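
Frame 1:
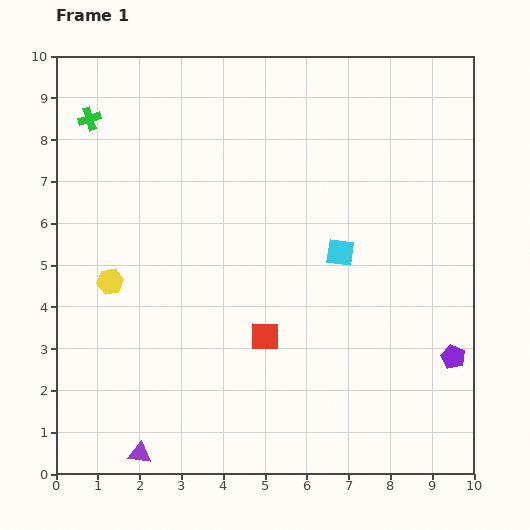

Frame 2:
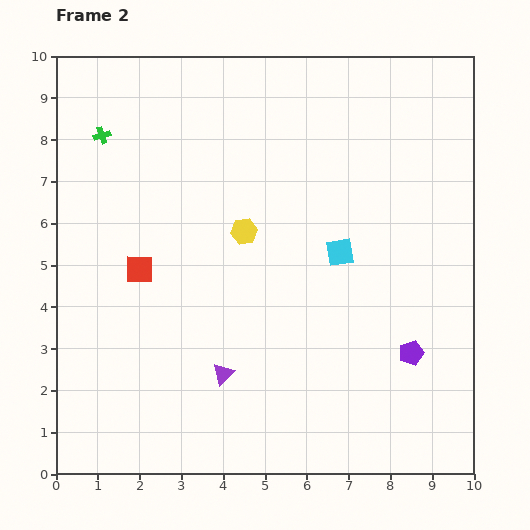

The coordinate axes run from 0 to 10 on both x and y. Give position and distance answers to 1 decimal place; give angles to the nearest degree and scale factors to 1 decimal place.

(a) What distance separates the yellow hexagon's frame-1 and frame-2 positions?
3.4

The yellow hexagon moved from (1.3, 4.6) to (4.5, 5.8), a distance of √(3.2² + 1.2²) ≈ 3.4.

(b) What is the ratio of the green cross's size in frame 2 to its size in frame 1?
0.7×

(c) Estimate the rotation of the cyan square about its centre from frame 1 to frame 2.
18° counter-clockwise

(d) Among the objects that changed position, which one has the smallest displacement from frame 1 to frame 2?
the green cross

(moved 0.5)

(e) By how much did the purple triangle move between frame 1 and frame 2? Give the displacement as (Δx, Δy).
(2.0, 1.9)

The purple triangle was at (2.0, 0.5) in frame 1 and (4.0, 2.4) in frame 2.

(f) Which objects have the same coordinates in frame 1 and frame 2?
the cyan square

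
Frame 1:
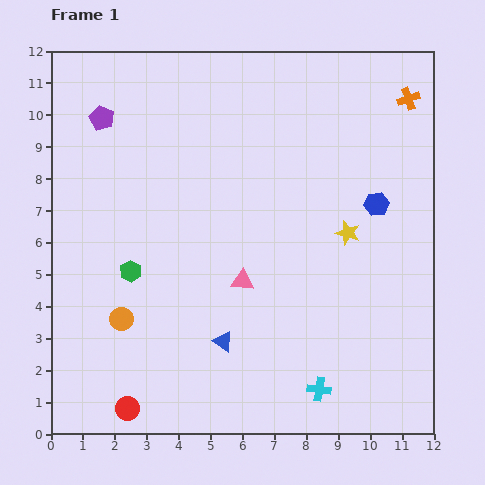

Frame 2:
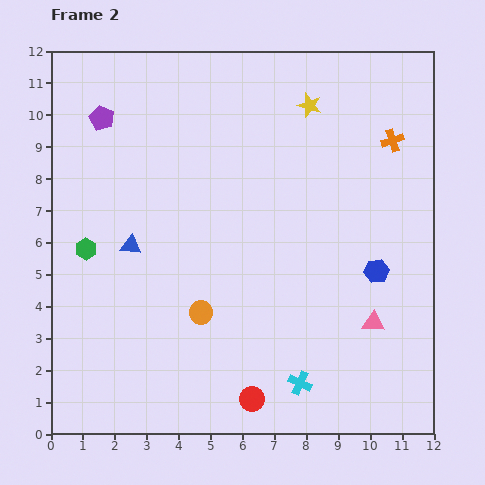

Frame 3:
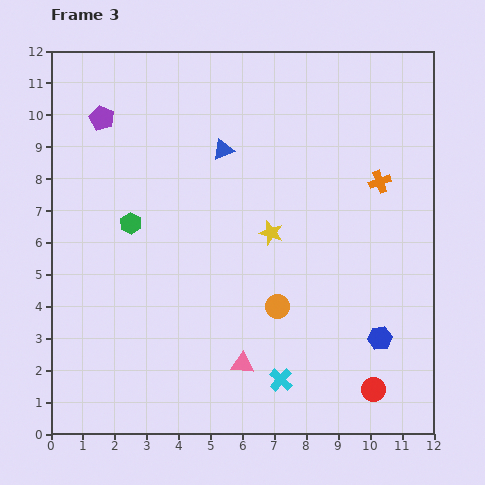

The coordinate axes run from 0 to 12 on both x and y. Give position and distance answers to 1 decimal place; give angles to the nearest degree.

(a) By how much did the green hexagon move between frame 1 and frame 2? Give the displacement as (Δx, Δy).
(-1.4, 0.7)

The green hexagon was at (2.5, 5.1) in frame 1 and (1.1, 5.8) in frame 2.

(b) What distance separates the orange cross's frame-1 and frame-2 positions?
1.4

The orange cross moved from (11.2, 10.5) to (10.7, 9.2), a distance of √(0.5² + 1.3²) ≈ 1.4.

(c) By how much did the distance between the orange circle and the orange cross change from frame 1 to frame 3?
-6.3

Distance in frame 1: 11.3. Distance in frame 3: 5.0.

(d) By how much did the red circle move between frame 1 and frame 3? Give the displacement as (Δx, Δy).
(7.7, 0.6)

The red circle was at (2.4, 0.8) in frame 1 and (10.1, 1.4) in frame 3.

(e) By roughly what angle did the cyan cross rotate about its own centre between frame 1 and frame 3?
34° clockwise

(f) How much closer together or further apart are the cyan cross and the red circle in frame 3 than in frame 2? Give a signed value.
+1.3

Distance in frame 2: 1.6. Distance in frame 3: 2.9.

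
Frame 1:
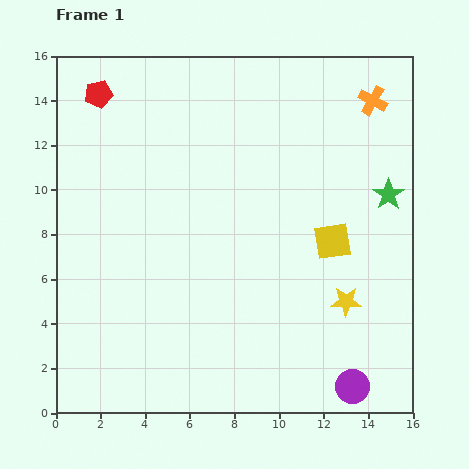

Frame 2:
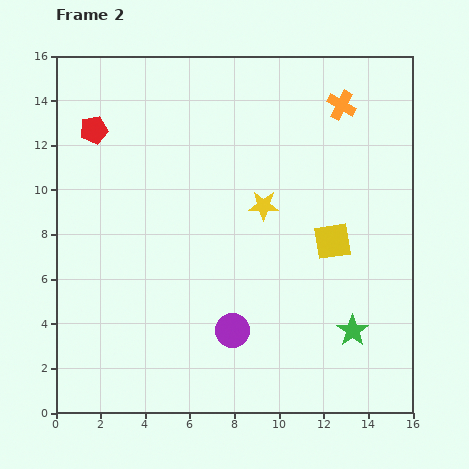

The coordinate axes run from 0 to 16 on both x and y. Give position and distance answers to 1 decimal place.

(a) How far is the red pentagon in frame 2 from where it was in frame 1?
1.6

The red pentagon moved from (1.9, 14.3) to (1.7, 12.7), a distance of √(0.2² + 1.6²) ≈ 1.6.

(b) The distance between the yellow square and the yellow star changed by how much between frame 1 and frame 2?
+0.7

Distance in frame 1: 2.8. Distance in frame 2: 3.5.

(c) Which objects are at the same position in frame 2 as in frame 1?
the yellow square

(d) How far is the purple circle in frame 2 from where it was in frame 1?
6.0

The purple circle moved from (13.3, 1.2) to (7.9, 3.7), a distance of √(5.4² + 2.5²) ≈ 6.0.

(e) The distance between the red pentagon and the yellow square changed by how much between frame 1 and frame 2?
-0.6

Distance in frame 1: 12.4. Distance in frame 2: 11.8.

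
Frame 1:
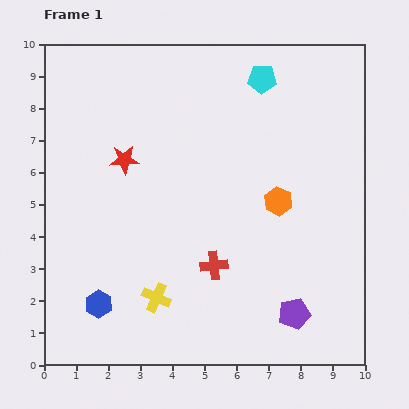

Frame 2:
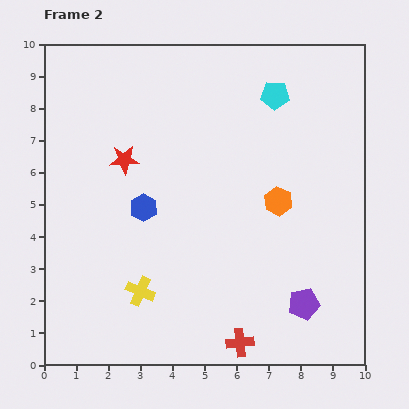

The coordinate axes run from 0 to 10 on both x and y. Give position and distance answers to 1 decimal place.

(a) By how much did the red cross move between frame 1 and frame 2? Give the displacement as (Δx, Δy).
(0.8, -2.4)

The red cross was at (5.3, 3.1) in frame 1 and (6.1, 0.7) in frame 2.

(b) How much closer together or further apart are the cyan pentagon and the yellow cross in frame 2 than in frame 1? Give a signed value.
-0.2

Distance in frame 1: 7.6. Distance in frame 2: 7.4.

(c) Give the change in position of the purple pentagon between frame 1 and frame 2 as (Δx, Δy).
(0.3, 0.3)

The purple pentagon was at (7.8, 1.6) in frame 1 and (8.1, 1.9) in frame 2.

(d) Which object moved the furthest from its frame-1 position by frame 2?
the blue hexagon

(moved 3.3; next 2.5)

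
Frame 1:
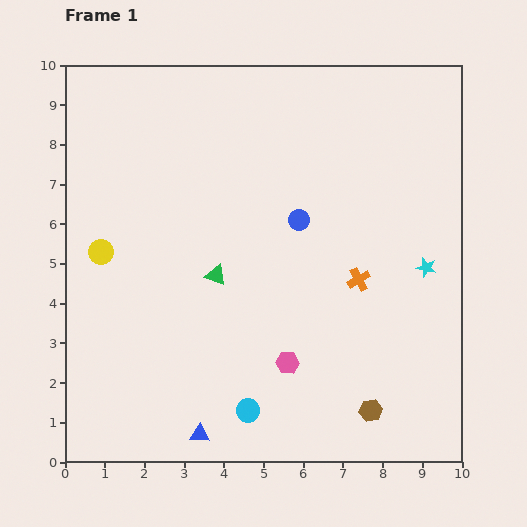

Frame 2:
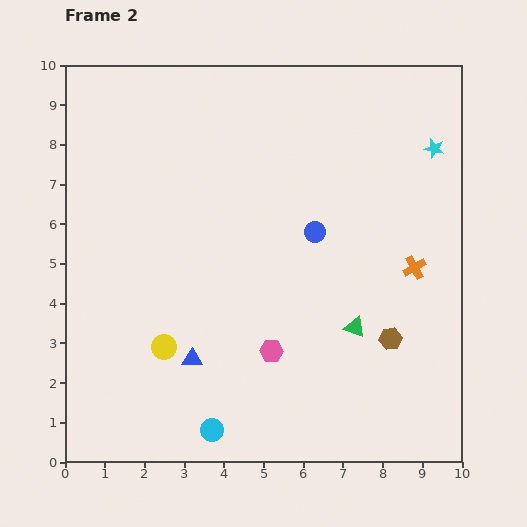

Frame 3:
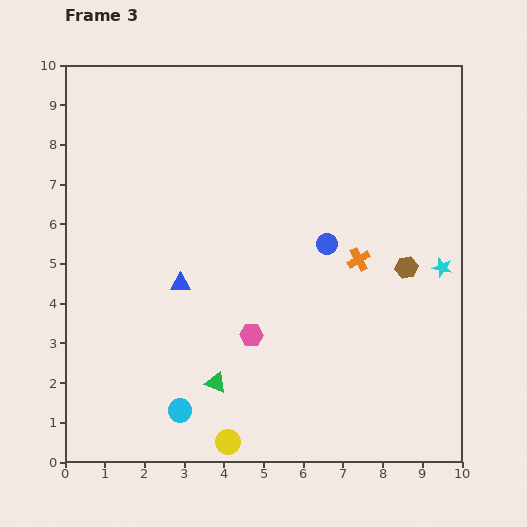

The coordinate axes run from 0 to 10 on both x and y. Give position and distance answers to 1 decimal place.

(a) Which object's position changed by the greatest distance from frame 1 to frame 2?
the green triangle

(moved 3.7; next 3.0)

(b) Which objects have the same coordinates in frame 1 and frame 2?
none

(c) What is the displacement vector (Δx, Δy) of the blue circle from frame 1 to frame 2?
(0.4, -0.3)

The blue circle was at (5.9, 6.1) in frame 1 and (6.3, 5.8) in frame 2.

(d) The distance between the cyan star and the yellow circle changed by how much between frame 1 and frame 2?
+0.2

Distance in frame 1: 8.2. Distance in frame 2: 8.4.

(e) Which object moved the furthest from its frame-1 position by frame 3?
the yellow circle

(moved 5.8; next 3.8)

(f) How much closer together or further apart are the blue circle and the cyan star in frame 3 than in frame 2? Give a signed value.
-0.7

Distance in frame 2: 3.7. Distance in frame 3: 3.0.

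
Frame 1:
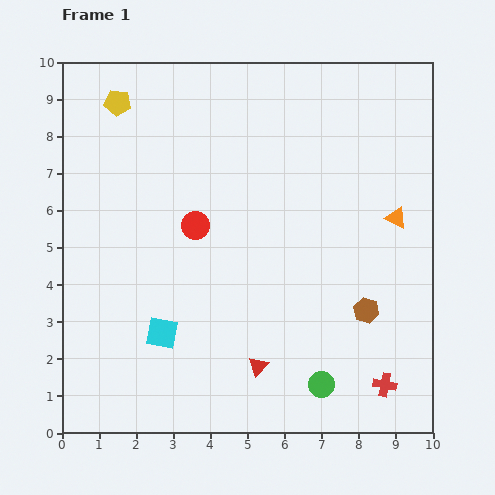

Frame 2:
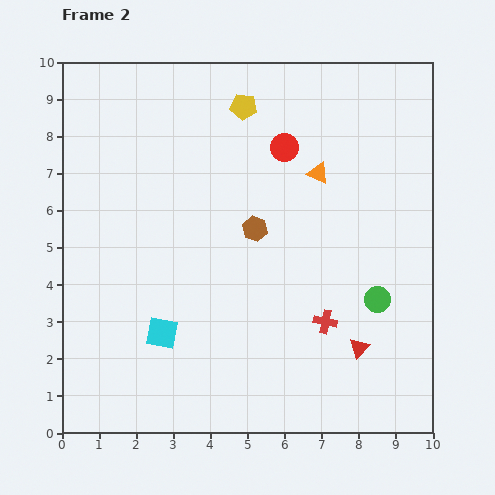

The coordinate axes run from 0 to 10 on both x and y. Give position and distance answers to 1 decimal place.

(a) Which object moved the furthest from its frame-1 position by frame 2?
the brown hexagon

(moved 3.7; next 3.4)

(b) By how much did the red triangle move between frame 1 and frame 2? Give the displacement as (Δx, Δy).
(2.7, 0.5)

The red triangle was at (5.3, 1.8) in frame 1 and (8.0, 2.3) in frame 2.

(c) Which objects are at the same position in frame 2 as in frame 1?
the cyan square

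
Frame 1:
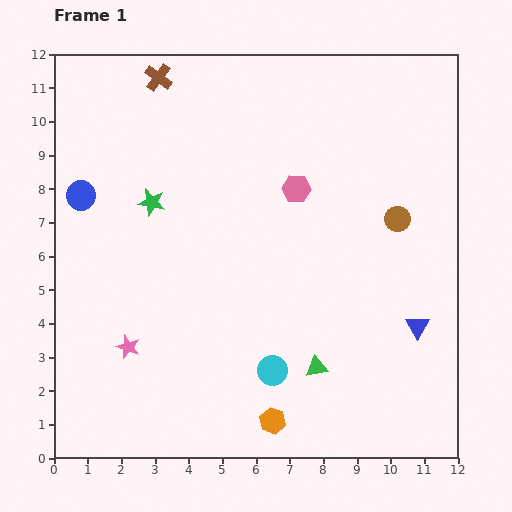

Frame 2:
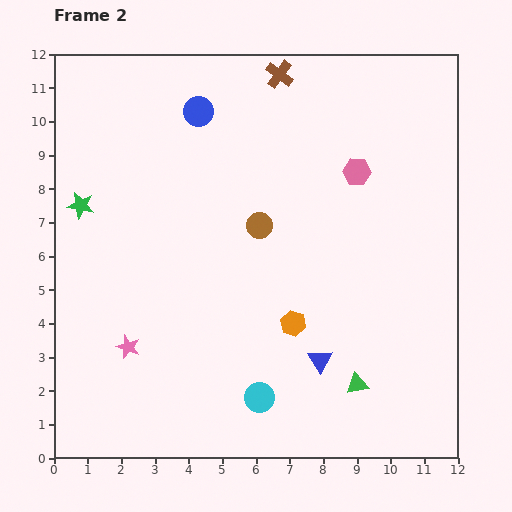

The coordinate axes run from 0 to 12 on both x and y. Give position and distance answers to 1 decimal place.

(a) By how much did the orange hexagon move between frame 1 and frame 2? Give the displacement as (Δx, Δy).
(0.6, 2.9)

The orange hexagon was at (6.5, 1.1) in frame 1 and (7.1, 4.0) in frame 2.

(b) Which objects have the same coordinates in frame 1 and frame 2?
the pink star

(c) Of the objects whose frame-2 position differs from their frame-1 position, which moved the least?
the cyan circle

(moved 0.9)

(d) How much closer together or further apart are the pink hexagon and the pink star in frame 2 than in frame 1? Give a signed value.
+1.7

Distance in frame 1: 6.9. Distance in frame 2: 8.6.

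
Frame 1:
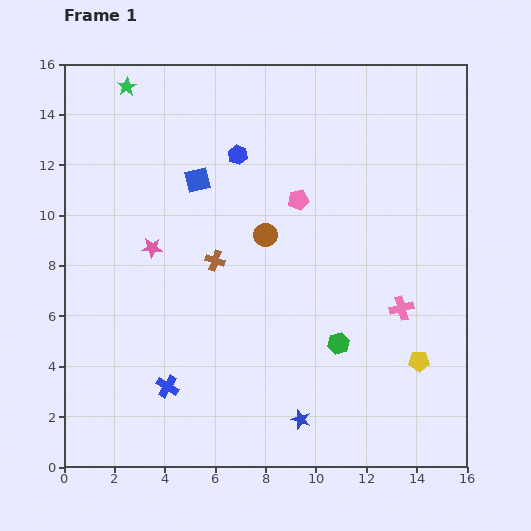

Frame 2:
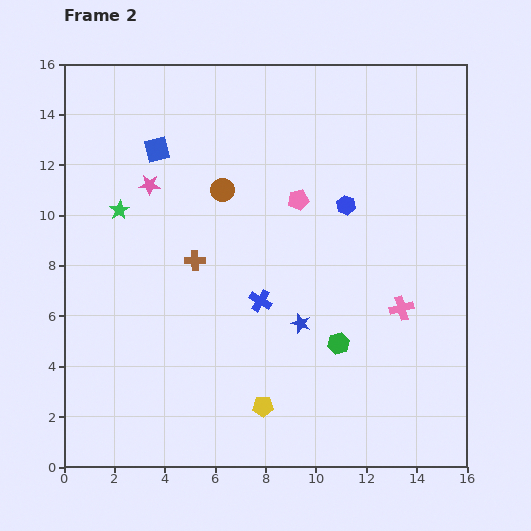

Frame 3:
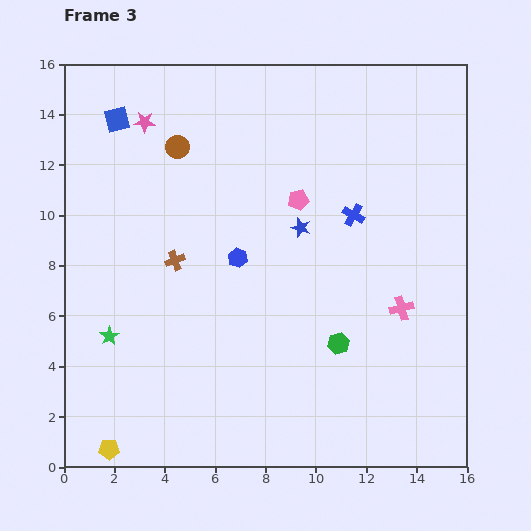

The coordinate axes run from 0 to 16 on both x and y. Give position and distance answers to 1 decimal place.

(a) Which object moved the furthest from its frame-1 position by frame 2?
the yellow pentagon

(moved 6.5; next 5.0)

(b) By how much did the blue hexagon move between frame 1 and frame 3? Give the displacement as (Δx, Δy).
(0.0, -4.1)

The blue hexagon was at (6.9, 12.4) in frame 1 and (6.9, 8.3) in frame 3.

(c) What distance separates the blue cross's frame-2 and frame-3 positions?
5.0

The blue cross moved from (7.8, 6.6) to (11.5, 10.0), a distance of √(3.7² + 3.4²) ≈ 5.0.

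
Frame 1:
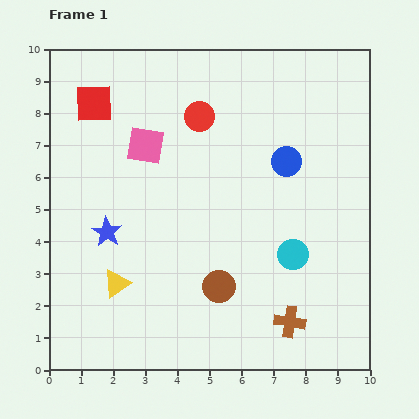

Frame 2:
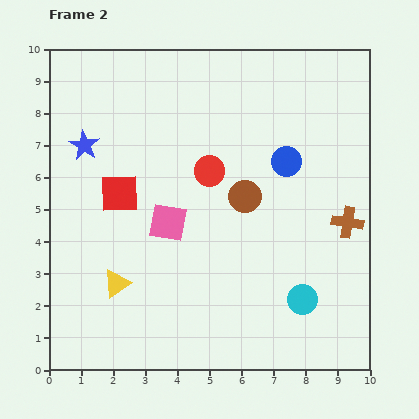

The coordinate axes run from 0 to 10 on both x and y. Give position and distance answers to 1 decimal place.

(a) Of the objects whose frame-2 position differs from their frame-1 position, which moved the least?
the cyan circle

(moved 1.4)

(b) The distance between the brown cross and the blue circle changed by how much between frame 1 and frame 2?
-2.3

Distance in frame 1: 5.0. Distance in frame 2: 2.7.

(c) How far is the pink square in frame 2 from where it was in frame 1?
2.5

The pink square moved from (3.0, 7.0) to (3.7, 4.6), a distance of √(0.7² + 2.4²) ≈ 2.5.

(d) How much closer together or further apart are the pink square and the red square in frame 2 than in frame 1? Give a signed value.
-0.4

Distance in frame 1: 2.1. Distance in frame 2: 1.7.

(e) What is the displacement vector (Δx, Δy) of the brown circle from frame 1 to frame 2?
(0.8, 2.8)

The brown circle was at (5.3, 2.6) in frame 1 and (6.1, 5.4) in frame 2.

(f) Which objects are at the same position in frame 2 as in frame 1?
the blue circle, the yellow triangle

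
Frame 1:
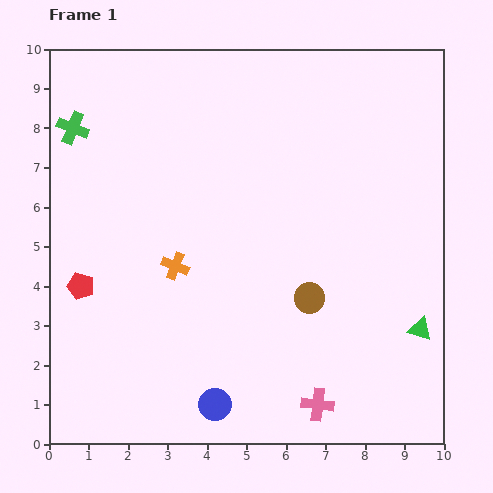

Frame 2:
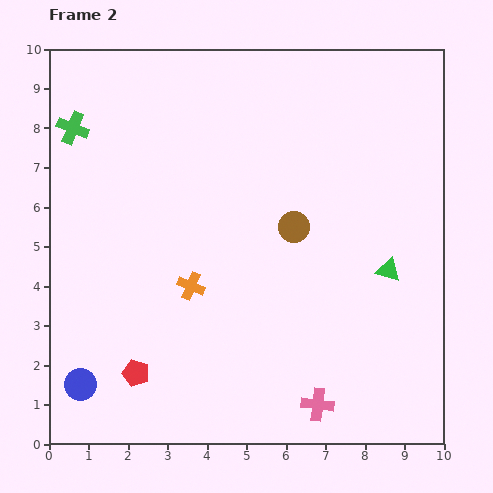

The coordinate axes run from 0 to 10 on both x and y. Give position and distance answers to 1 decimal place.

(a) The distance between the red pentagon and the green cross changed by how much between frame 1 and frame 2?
+2.4

Distance in frame 1: 4.0. Distance in frame 2: 6.4.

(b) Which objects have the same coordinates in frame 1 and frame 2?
the pink cross, the green cross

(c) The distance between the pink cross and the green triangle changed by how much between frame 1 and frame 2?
+0.6

Distance in frame 1: 3.2. Distance in frame 2: 3.8.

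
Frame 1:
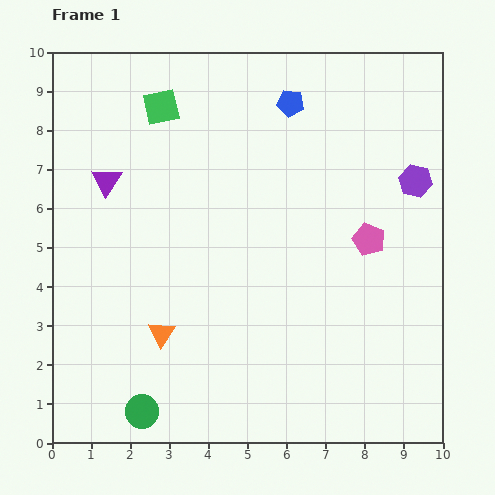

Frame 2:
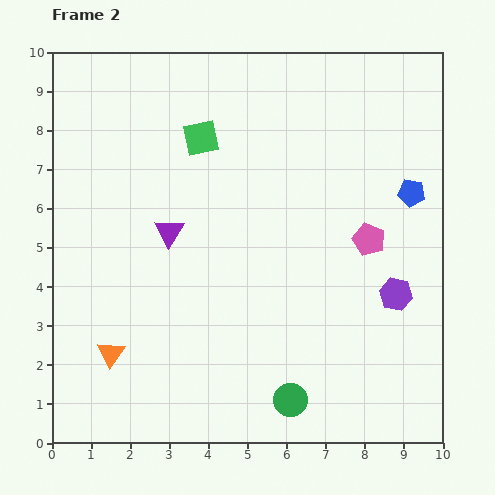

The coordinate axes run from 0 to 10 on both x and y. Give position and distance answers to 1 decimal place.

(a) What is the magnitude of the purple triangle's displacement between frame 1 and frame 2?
2.1

The purple triangle moved from (1.4, 6.7) to (3.0, 5.4), a distance of √(1.6² + 1.3²) ≈ 2.1.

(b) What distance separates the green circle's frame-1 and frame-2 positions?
3.8

The green circle moved from (2.3, 0.8) to (6.1, 1.1), a distance of √(3.8² + 0.3²) ≈ 3.8.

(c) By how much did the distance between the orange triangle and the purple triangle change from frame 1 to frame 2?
-0.7

Distance in frame 1: 4.1. Distance in frame 2: 3.4.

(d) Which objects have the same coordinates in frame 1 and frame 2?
the pink pentagon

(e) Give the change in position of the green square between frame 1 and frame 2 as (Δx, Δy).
(1.0, -0.8)

The green square was at (2.8, 8.6) in frame 1 and (3.8, 7.8) in frame 2.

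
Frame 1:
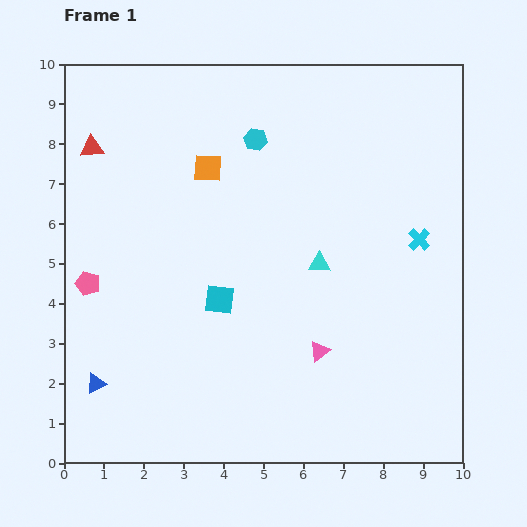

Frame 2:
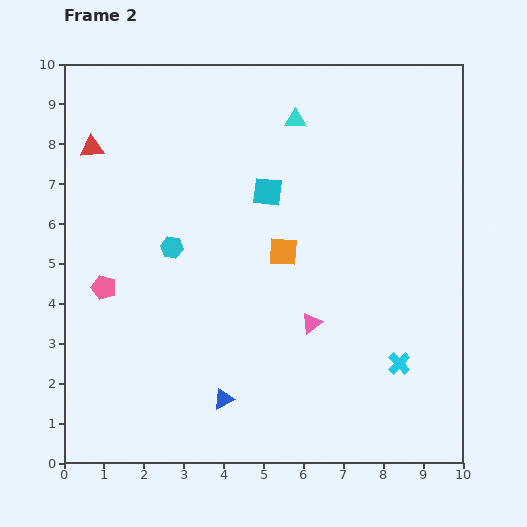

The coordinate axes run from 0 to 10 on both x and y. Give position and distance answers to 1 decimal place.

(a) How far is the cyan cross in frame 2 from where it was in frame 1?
3.1

The cyan cross moved from (8.9, 5.6) to (8.4, 2.5), a distance of √(0.5² + 3.1²) ≈ 3.1.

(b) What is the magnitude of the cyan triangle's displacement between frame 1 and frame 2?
3.6

The cyan triangle moved from (6.4, 5.0) to (5.8, 8.6), a distance of √(0.6² + 3.6²) ≈ 3.6.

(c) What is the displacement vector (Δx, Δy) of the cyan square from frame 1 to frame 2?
(1.2, 2.7)

The cyan square was at (3.9, 4.1) in frame 1 and (5.1, 6.8) in frame 2.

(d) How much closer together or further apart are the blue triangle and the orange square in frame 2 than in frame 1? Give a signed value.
-2.1

Distance in frame 1: 6.1. Distance in frame 2: 4.0.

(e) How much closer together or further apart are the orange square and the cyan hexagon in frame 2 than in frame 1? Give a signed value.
+1.4

Distance in frame 1: 1.4. Distance in frame 2: 2.8.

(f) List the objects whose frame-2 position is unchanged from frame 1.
the red triangle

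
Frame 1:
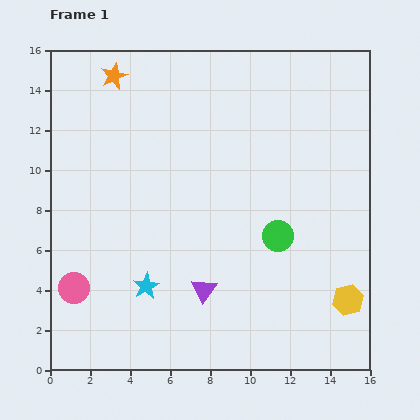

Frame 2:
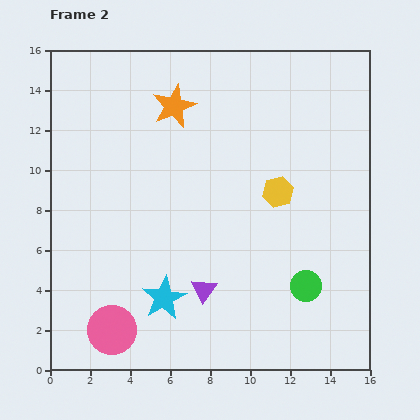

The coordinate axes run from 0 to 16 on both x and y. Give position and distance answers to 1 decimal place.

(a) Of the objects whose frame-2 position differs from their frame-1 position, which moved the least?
the cyan star

(moved 1.1)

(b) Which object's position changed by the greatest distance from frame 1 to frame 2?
the yellow hexagon

(moved 6.4; next 3.4)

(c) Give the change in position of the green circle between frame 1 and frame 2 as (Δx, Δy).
(1.4, -2.5)

The green circle was at (11.4, 6.7) in frame 1 and (12.8, 4.2) in frame 2.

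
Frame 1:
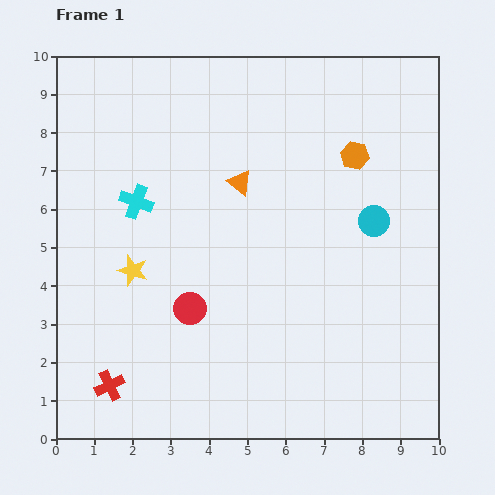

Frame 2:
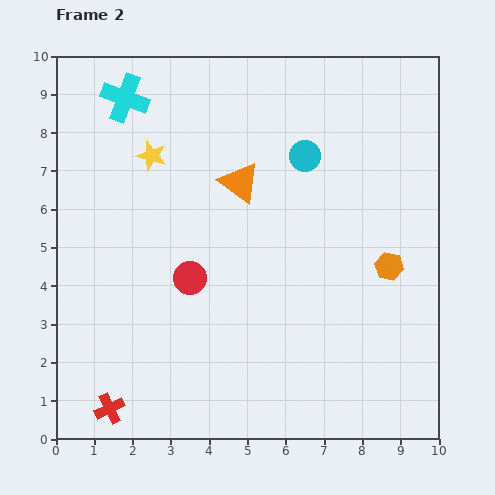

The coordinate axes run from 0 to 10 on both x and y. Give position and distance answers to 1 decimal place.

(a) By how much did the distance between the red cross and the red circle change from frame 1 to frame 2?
+1.1

Distance in frame 1: 2.9. Distance in frame 2: 4.0.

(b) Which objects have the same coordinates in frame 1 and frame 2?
the orange triangle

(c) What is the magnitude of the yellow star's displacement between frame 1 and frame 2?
3.0

The yellow star moved from (2.0, 4.4) to (2.5, 7.4), a distance of √(0.5² + 3.0²) ≈ 3.0.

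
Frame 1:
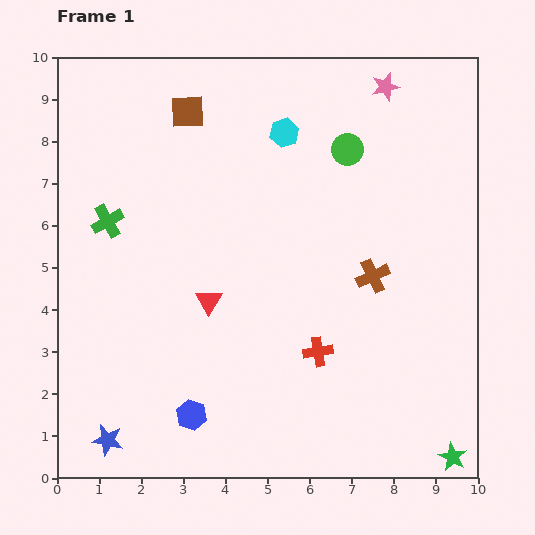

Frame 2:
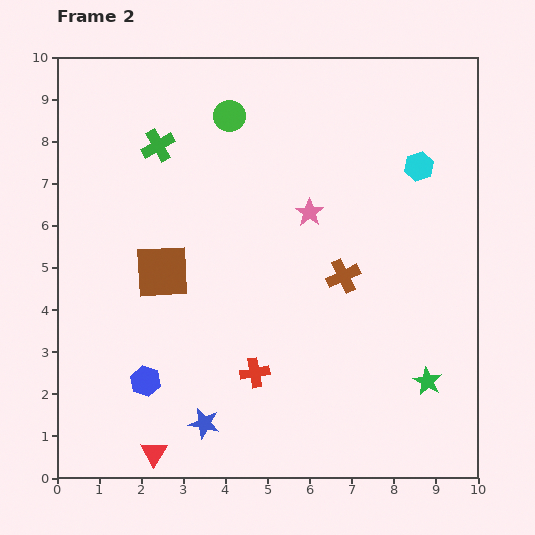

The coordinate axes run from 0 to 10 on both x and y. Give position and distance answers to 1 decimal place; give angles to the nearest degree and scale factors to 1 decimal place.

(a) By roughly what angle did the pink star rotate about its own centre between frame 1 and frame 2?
21° counter-clockwise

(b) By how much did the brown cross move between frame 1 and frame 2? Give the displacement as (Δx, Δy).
(-0.7, 0.0)

The brown cross was at (7.5, 4.8) in frame 1 and (6.8, 4.8) in frame 2.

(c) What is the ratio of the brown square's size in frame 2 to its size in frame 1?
1.6×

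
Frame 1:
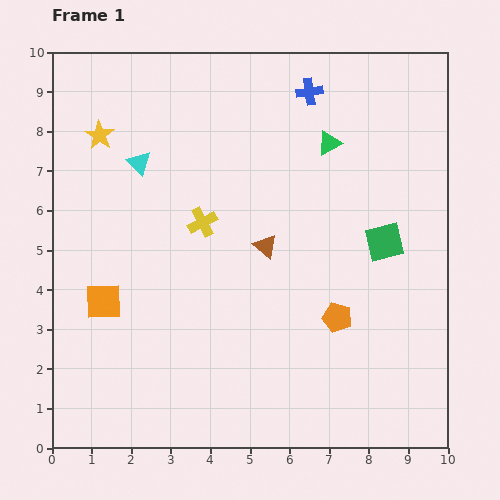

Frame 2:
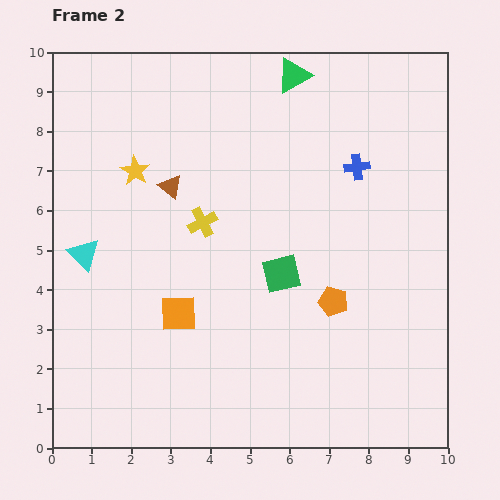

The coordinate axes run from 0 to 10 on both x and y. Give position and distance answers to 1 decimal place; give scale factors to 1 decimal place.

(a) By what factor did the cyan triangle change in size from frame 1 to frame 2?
1.3×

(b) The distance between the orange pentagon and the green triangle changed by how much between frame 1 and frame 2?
+1.4

Distance in frame 1: 4.4. Distance in frame 2: 5.8.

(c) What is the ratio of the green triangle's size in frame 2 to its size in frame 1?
1.5×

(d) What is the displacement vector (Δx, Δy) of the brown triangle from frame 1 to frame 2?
(-2.4, 1.5)

The brown triangle was at (5.4, 5.1) in frame 1 and (3.0, 6.6) in frame 2.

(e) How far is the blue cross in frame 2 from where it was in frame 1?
2.2

The blue cross moved from (6.5, 9.0) to (7.7, 7.1), a distance of √(1.2² + 1.9²) ≈ 2.2.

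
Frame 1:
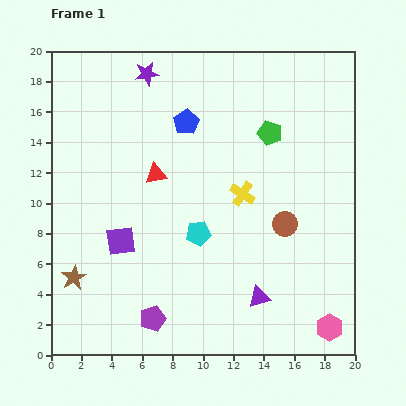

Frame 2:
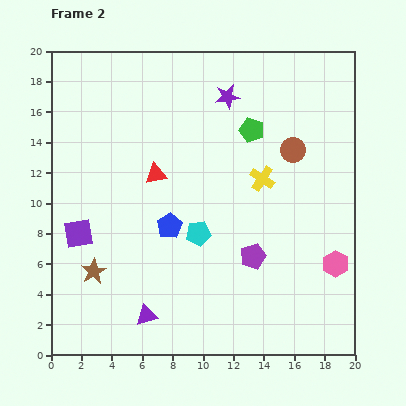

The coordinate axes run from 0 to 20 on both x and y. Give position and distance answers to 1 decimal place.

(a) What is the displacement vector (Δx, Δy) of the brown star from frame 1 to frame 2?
(1.3, 0.4)

The brown star was at (1.5, 5.1) in frame 1 and (2.8, 5.5) in frame 2.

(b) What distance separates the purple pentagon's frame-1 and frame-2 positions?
7.8

The purple pentagon moved from (6.7, 2.4) to (13.3, 6.5), a distance of √(6.6² + 4.1²) ≈ 7.8.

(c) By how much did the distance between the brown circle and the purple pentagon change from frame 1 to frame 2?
-3.2

Distance in frame 1: 10.7. Distance in frame 2: 7.5.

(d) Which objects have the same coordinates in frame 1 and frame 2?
the red triangle, the cyan pentagon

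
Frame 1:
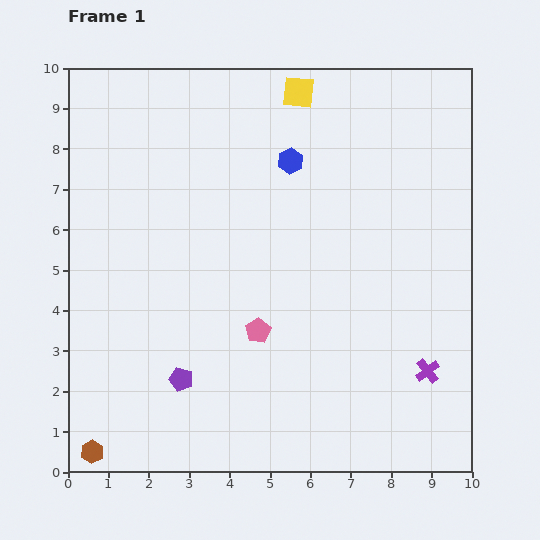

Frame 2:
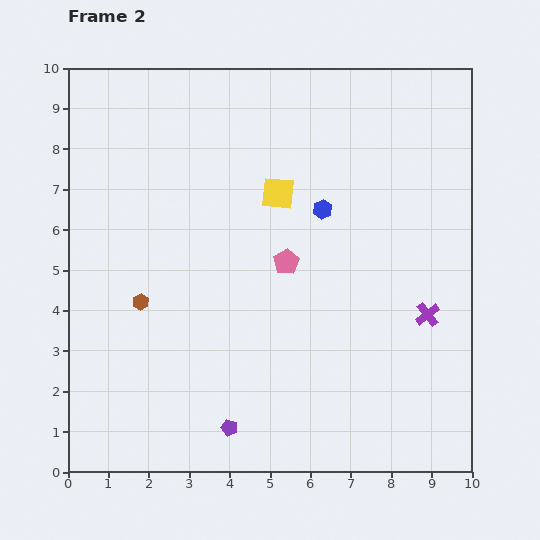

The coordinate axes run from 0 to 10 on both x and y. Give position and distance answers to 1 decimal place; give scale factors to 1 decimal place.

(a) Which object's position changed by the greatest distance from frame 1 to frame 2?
the brown hexagon

(moved 3.9; next 2.5)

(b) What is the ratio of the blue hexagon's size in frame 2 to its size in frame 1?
0.8×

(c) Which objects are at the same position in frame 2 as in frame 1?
none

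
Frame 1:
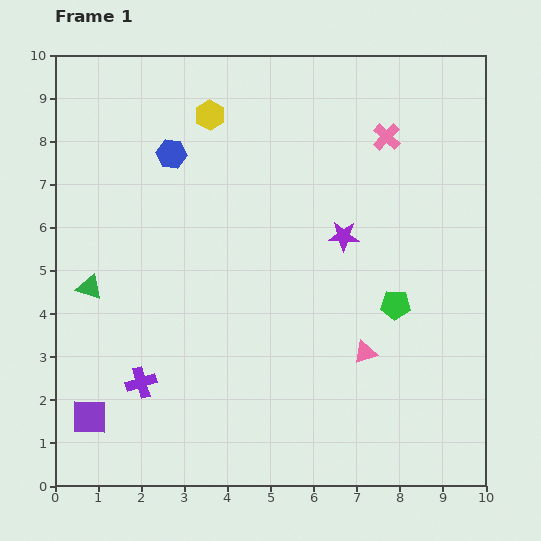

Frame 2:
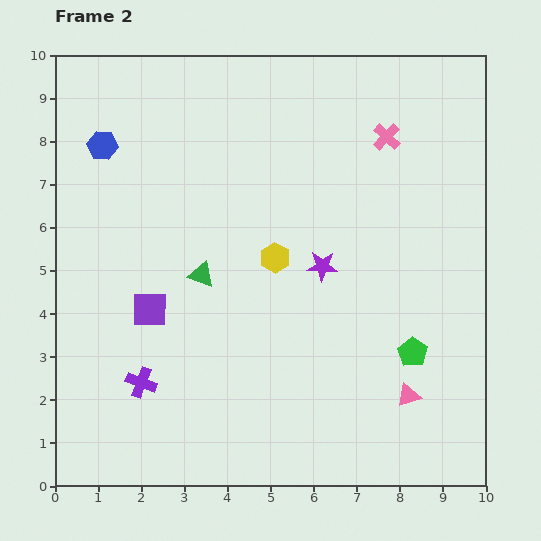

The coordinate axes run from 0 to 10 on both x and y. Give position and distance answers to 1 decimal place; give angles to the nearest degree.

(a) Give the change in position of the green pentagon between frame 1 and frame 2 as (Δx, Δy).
(0.4, -1.1)

The green pentagon was at (7.9, 4.2) in frame 1 and (8.3, 3.1) in frame 2.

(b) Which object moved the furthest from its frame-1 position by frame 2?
the yellow hexagon

(moved 3.6; next 2.9)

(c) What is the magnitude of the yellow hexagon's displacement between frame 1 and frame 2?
3.6

The yellow hexagon moved from (3.6, 8.6) to (5.1, 5.3), a distance of √(1.5² + 3.3²) ≈ 3.6.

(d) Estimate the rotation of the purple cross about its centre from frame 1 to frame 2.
37° clockwise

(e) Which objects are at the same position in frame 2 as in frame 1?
the pink cross, the purple cross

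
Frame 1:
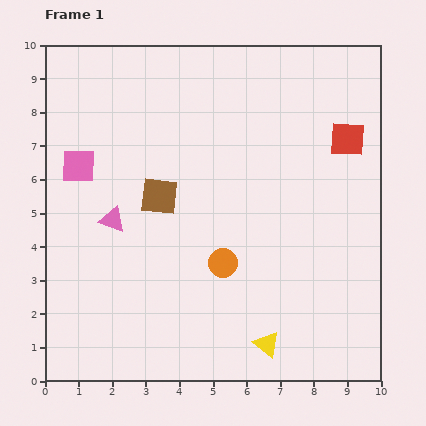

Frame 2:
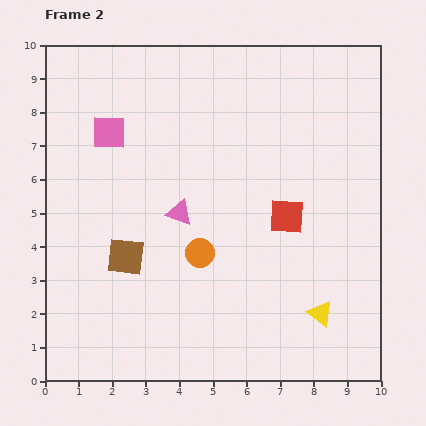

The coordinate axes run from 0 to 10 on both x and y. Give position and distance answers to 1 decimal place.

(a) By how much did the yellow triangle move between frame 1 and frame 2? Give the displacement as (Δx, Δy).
(1.6, 0.9)

The yellow triangle was at (6.6, 1.1) in frame 1 and (8.2, 2.0) in frame 2.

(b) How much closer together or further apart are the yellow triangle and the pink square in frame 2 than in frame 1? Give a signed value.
+0.6

Distance in frame 1: 7.7. Distance in frame 2: 8.3.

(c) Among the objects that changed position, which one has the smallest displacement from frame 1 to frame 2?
the orange circle

(moved 0.8)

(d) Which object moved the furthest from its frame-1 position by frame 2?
the red square

(moved 2.9; next 2.1)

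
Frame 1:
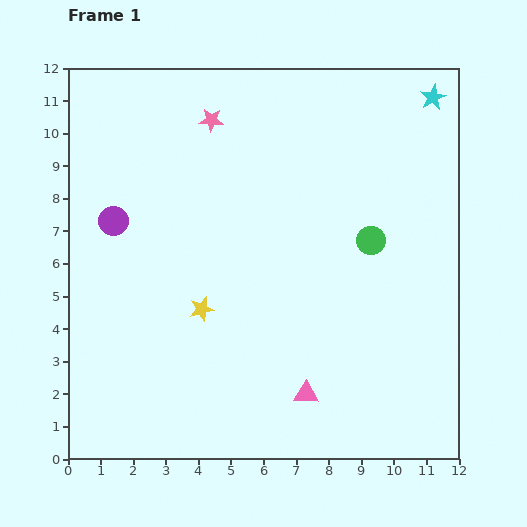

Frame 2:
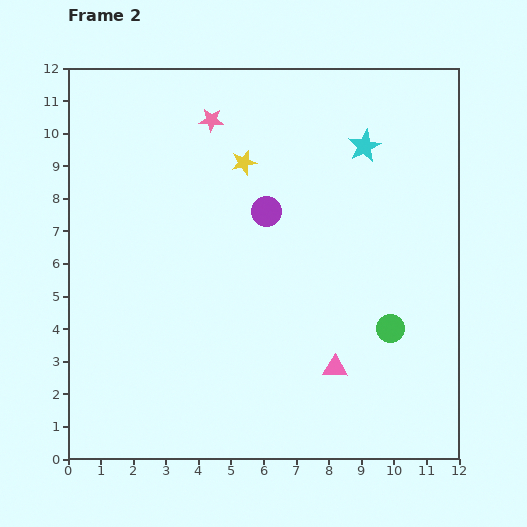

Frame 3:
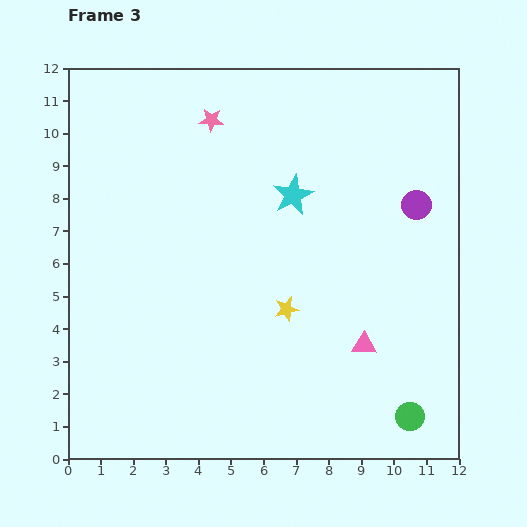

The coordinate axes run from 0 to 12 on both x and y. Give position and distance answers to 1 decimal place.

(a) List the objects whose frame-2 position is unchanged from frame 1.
the pink star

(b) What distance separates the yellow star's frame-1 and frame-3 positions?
2.6

The yellow star moved from (4.1, 4.6) to (6.7, 4.6), a distance of √(2.6² + 0.0²) ≈ 2.6.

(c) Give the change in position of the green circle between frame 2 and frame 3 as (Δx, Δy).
(0.6, -2.7)

The green circle was at (9.9, 4.0) in frame 2 and (10.5, 1.3) in frame 3.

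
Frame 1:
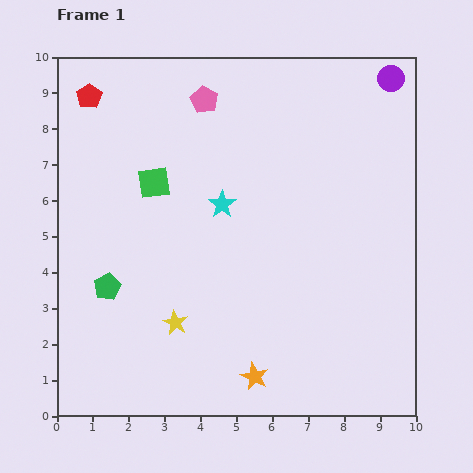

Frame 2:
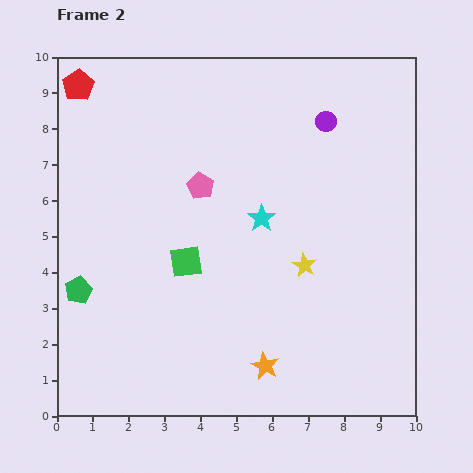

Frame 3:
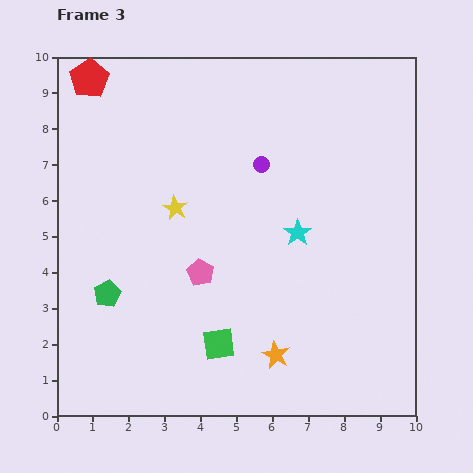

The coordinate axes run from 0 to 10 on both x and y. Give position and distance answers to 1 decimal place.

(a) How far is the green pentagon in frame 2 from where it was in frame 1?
0.8

The green pentagon moved from (1.4, 3.6) to (0.6, 3.5), a distance of √(0.8² + 0.1²) ≈ 0.8.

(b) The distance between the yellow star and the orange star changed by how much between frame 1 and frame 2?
+0.3

Distance in frame 1: 2.7. Distance in frame 2: 3.0.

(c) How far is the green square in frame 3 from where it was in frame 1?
4.8

The green square moved from (2.7, 6.5) to (4.5, 2.0), a distance of √(1.8² + 4.5²) ≈ 4.8.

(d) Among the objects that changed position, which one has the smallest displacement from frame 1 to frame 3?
the green pentagon

(moved 0.2)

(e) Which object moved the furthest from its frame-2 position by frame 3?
the yellow star

(moved 3.9; next 2.5)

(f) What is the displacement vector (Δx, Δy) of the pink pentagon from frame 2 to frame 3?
(0.0, -2.4)

The pink pentagon was at (4.0, 6.4) in frame 2 and (4.0, 4.0) in frame 3.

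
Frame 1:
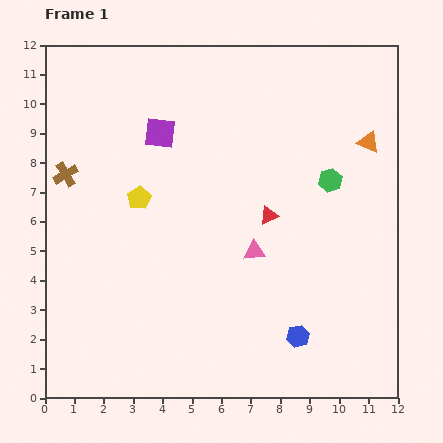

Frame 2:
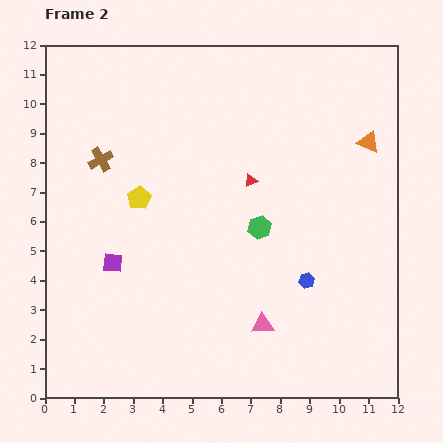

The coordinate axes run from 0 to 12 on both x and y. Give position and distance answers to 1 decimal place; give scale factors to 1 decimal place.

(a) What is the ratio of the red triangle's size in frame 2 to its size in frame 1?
0.7×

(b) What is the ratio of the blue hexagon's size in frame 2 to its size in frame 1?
0.7×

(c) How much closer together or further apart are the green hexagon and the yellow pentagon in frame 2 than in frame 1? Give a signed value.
-2.3

Distance in frame 1: 6.5. Distance in frame 2: 4.2.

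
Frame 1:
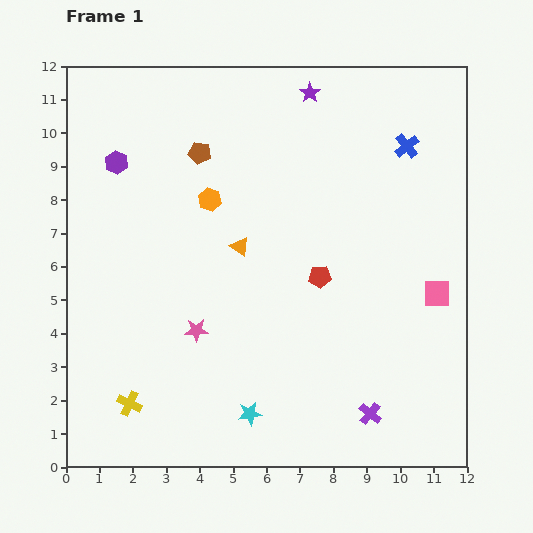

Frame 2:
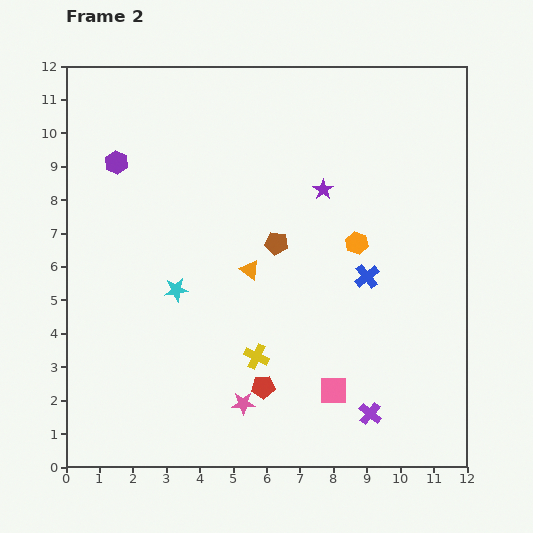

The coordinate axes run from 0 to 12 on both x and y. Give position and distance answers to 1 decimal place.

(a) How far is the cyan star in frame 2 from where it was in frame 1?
4.3

The cyan star moved from (5.5, 1.6) to (3.3, 5.3), a distance of √(2.2² + 3.7²) ≈ 4.3.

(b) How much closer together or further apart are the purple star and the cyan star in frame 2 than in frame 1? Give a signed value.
-4.5

Distance in frame 1: 9.8. Distance in frame 2: 5.3.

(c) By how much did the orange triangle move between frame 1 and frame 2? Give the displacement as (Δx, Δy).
(0.3, -0.7)

The orange triangle was at (5.2, 6.6) in frame 1 and (5.5, 5.9) in frame 2.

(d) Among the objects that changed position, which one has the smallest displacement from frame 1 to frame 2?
the orange triangle

(moved 0.8)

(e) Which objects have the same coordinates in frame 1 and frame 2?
the purple hexagon, the purple cross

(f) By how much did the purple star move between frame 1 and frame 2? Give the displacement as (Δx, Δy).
(0.4, -2.9)

The purple star was at (7.3, 11.2) in frame 1 and (7.7, 8.3) in frame 2.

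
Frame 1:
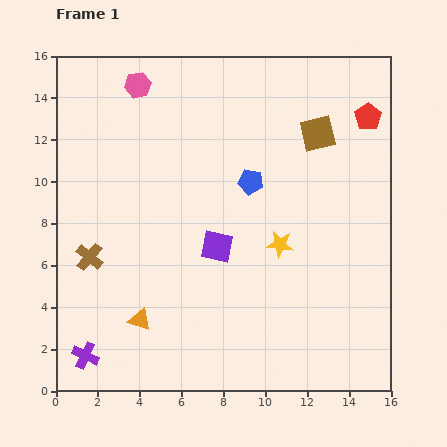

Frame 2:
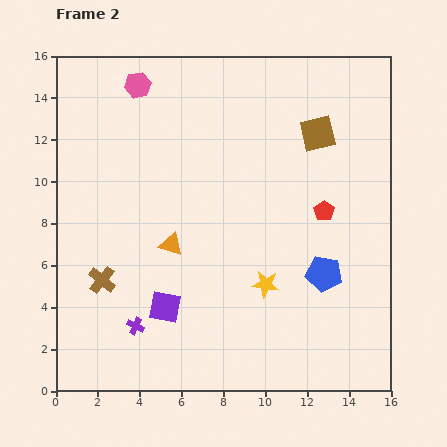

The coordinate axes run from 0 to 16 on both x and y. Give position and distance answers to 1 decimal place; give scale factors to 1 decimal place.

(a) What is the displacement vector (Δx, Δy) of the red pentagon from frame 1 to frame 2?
(-2.1, -4.5)

The red pentagon was at (14.9, 13.1) in frame 1 and (12.8, 8.6) in frame 2.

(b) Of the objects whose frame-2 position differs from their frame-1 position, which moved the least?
the brown cross

(moved 1.3)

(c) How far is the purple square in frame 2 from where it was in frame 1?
3.8

The purple square moved from (7.7, 6.9) to (5.2, 4.0), a distance of √(2.5² + 2.9²) ≈ 3.8.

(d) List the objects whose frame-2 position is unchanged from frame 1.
the pink hexagon, the brown square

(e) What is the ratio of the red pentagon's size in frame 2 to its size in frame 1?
0.7×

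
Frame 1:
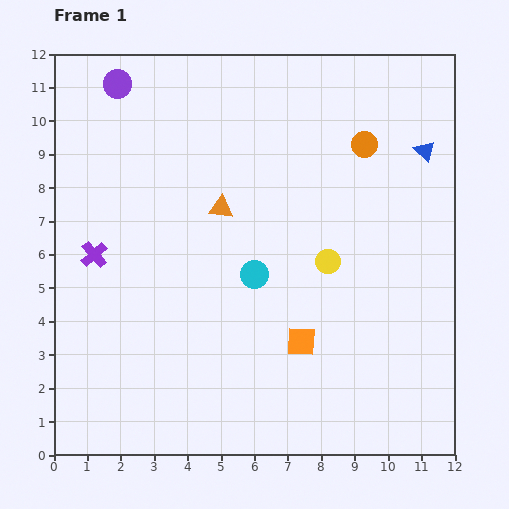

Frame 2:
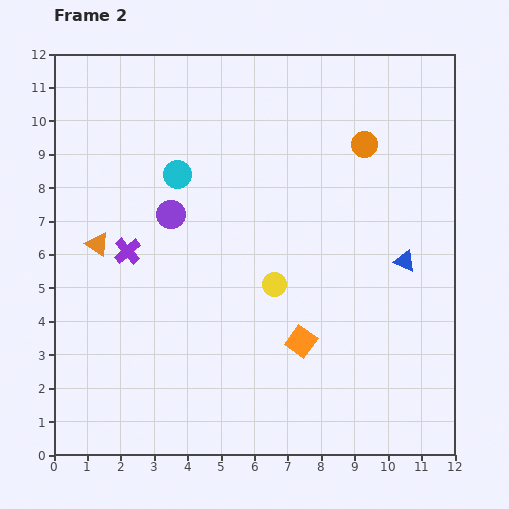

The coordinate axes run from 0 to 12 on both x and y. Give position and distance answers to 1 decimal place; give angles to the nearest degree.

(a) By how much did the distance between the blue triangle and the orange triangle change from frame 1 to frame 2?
+2.9

Distance in frame 1: 6.3. Distance in frame 2: 9.2.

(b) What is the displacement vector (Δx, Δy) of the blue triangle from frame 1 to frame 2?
(-0.6, -3.3)

The blue triangle was at (11.1, 9.1) in frame 1 and (10.5, 5.8) in frame 2.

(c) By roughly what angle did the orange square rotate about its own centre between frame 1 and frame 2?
33° clockwise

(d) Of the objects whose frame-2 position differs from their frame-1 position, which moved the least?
the purple cross

(moved 1.0)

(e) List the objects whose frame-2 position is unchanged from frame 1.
the orange square, the orange circle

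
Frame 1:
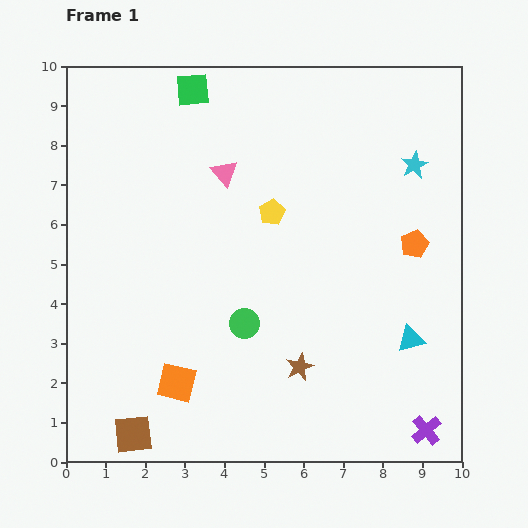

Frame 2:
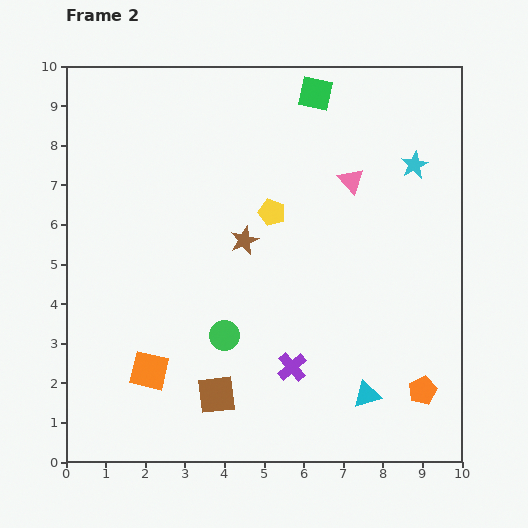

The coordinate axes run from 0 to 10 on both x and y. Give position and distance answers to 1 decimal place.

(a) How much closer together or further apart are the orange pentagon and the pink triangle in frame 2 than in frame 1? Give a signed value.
+0.5

Distance in frame 1: 5.1. Distance in frame 2: 5.6.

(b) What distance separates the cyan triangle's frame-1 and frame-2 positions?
1.8

The cyan triangle moved from (8.7, 3.1) to (7.6, 1.7), a distance of √(1.1² + 1.4²) ≈ 1.8.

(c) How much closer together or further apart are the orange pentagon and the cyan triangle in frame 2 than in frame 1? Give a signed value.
-1.0

Distance in frame 1: 2.4. Distance in frame 2: 1.4.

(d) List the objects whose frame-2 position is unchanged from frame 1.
the cyan star, the yellow pentagon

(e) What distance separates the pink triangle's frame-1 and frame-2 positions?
3.2

The pink triangle moved from (4.0, 7.3) to (7.2, 7.1), a distance of √(3.2² + 0.2²) ≈ 3.2.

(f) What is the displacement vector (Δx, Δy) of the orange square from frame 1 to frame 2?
(-0.7, 0.3)

The orange square was at (2.8, 2.0) in frame 1 and (2.1, 2.3) in frame 2.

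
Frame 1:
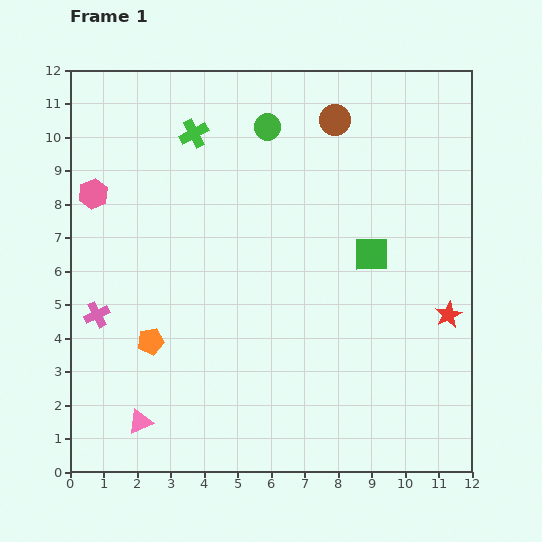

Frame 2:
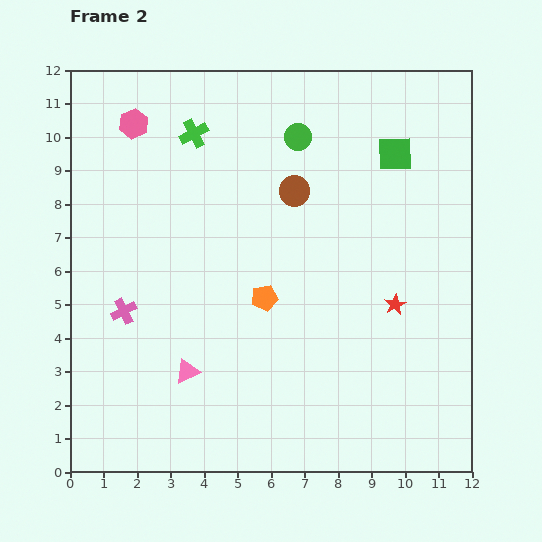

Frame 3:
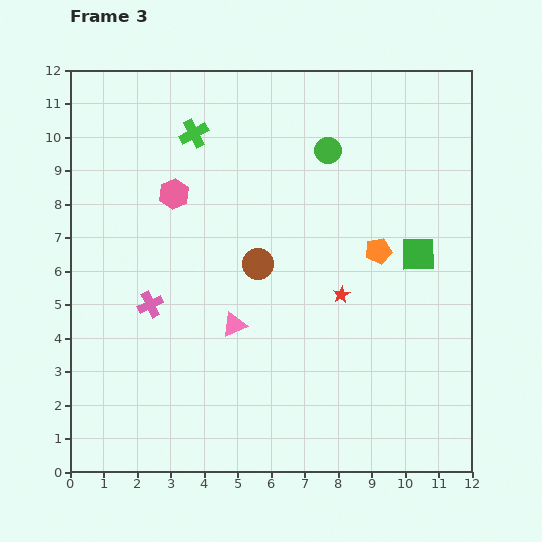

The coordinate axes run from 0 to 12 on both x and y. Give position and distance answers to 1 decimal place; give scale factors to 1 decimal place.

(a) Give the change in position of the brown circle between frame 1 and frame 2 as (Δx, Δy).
(-1.2, -2.1)

The brown circle was at (7.9, 10.5) in frame 1 and (6.7, 8.4) in frame 2.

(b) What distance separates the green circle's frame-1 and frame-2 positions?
0.9

The green circle moved from (5.9, 10.3) to (6.8, 10.0), a distance of √(0.9² + 0.3²) ≈ 0.9.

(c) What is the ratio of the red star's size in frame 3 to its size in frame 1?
0.6×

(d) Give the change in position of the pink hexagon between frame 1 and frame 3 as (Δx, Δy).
(2.4, 0.0)

The pink hexagon was at (0.7, 8.3) in frame 1 and (3.1, 8.3) in frame 3.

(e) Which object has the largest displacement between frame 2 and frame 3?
the orange pentagon

(moved 3.7; next 3.1)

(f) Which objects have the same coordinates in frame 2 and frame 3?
the green cross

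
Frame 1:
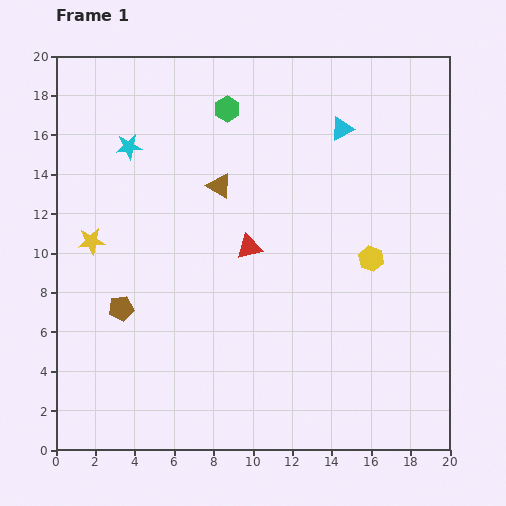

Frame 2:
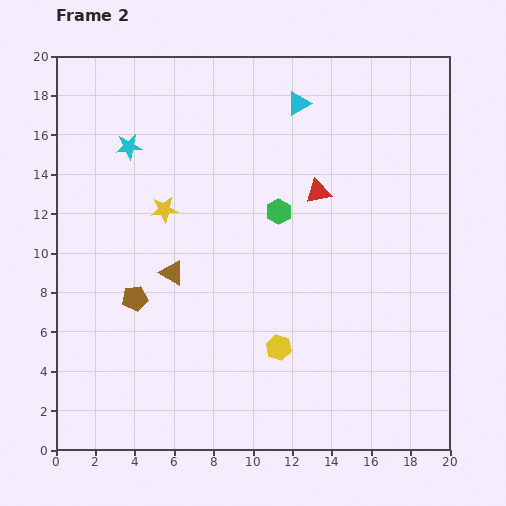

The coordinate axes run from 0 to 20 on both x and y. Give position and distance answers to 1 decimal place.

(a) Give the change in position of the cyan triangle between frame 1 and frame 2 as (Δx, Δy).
(-2.2, 1.3)

The cyan triangle was at (14.5, 16.3) in frame 1 and (12.3, 17.6) in frame 2.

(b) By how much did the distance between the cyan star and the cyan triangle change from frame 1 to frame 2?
-1.9

Distance in frame 1: 10.8. Distance in frame 2: 8.9.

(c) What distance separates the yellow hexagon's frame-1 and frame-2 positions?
6.5

The yellow hexagon moved from (16.0, 9.7) to (11.3, 5.2), a distance of √(4.7² + 4.5²) ≈ 6.5.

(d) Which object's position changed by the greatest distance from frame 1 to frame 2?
the yellow hexagon

(moved 6.5; next 5.8)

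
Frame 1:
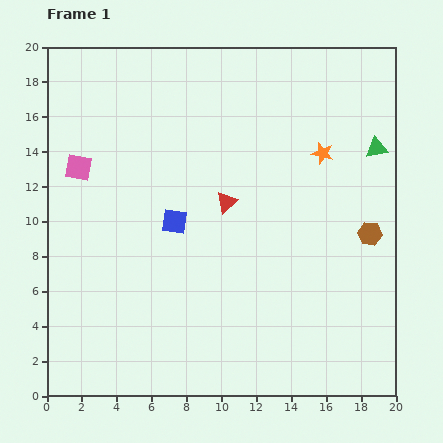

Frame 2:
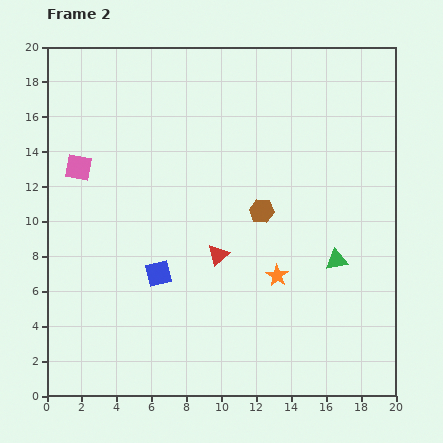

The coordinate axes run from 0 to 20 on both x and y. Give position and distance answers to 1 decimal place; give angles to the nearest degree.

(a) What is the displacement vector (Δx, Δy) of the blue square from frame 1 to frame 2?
(-0.9, -3.0)

The blue square was at (7.3, 10.0) in frame 1 and (6.4, 7.0) in frame 2.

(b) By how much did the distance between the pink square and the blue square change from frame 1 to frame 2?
+1.3

Distance in frame 1: 6.3. Distance in frame 2: 7.6.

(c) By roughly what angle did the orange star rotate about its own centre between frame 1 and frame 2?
19° clockwise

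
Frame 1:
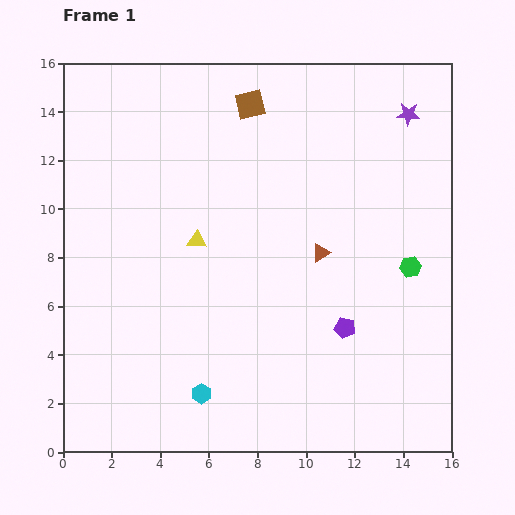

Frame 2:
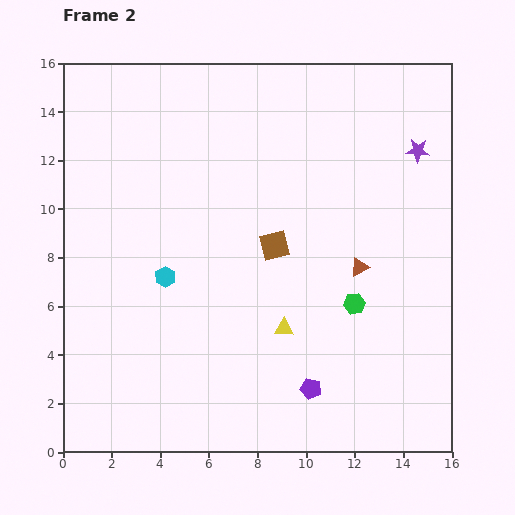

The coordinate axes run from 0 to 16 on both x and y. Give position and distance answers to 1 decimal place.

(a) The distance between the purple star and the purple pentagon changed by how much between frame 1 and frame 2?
+1.5

Distance in frame 1: 9.2. Distance in frame 2: 10.7.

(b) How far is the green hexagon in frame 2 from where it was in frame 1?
2.7

The green hexagon moved from (14.3, 7.6) to (12.0, 6.1), a distance of √(2.3² + 1.5²) ≈ 2.7.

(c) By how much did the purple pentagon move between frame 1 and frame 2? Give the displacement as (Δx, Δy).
(-1.4, -2.5)

The purple pentagon was at (11.6, 5.1) in frame 1 and (10.2, 2.6) in frame 2.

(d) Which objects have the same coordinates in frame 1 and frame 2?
none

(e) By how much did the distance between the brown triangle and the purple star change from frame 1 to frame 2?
-1.3

Distance in frame 1: 6.7. Distance in frame 2: 5.4.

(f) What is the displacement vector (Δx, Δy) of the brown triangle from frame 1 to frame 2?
(1.6, -0.6)

The brown triangle was at (10.6, 8.2) in frame 1 and (12.2, 7.6) in frame 2.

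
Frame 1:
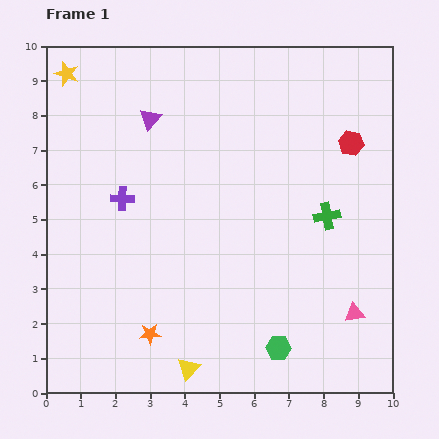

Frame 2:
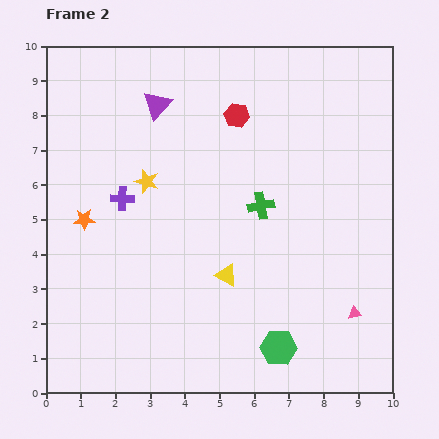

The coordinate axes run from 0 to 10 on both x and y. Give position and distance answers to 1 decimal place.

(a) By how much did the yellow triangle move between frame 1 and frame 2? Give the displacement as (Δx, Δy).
(1.1, 2.7)

The yellow triangle was at (4.1, 0.7) in frame 1 and (5.2, 3.4) in frame 2.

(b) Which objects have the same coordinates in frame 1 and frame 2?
the green hexagon, the purple cross, the pink triangle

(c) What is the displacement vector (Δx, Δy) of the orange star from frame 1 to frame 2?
(-1.9, 3.3)

The orange star was at (3.0, 1.7) in frame 1 and (1.1, 5.0) in frame 2.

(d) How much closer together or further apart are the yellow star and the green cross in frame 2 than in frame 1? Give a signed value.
-5.1

Distance in frame 1: 8.5. Distance in frame 2: 3.4.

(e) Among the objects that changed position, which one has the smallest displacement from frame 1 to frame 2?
the purple triangle

(moved 0.4)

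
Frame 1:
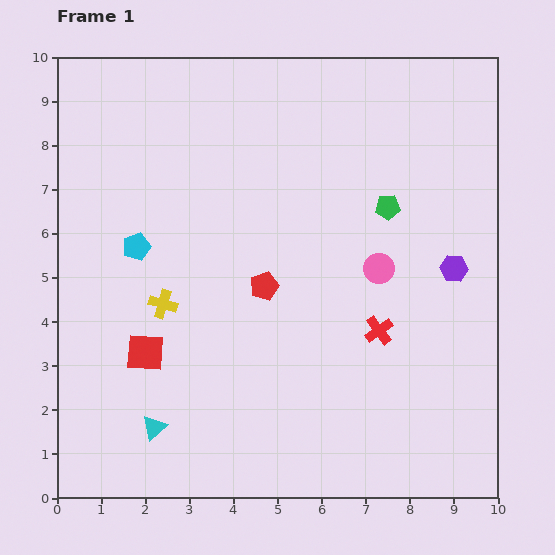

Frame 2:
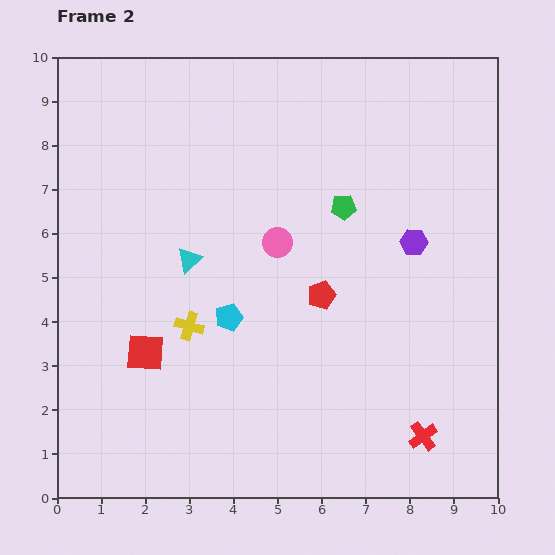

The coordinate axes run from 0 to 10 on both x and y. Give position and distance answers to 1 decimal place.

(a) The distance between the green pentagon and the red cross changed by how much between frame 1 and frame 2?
+2.7

Distance in frame 1: 2.8. Distance in frame 2: 5.5.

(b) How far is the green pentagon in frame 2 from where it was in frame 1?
1.0

The green pentagon moved from (7.5, 6.6) to (6.5, 6.6), a distance of √(1.0² + 0.0²) ≈ 1.0.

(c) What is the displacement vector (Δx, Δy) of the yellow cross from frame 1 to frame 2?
(0.6, -0.5)

The yellow cross was at (2.4, 4.4) in frame 1 and (3.0, 3.9) in frame 2.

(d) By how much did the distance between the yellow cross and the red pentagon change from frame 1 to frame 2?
+0.8

Distance in frame 1: 2.3. Distance in frame 2: 3.1.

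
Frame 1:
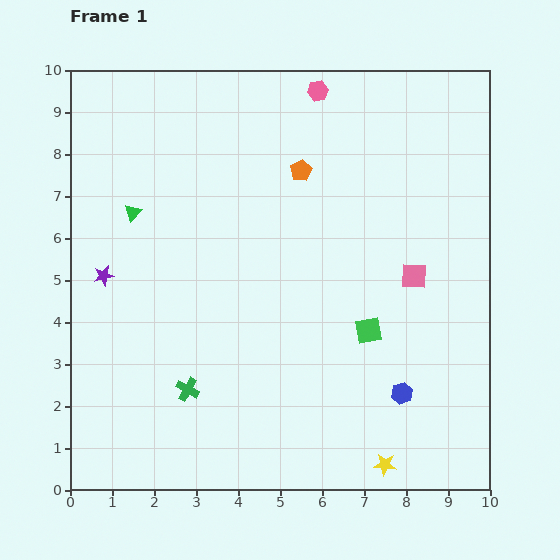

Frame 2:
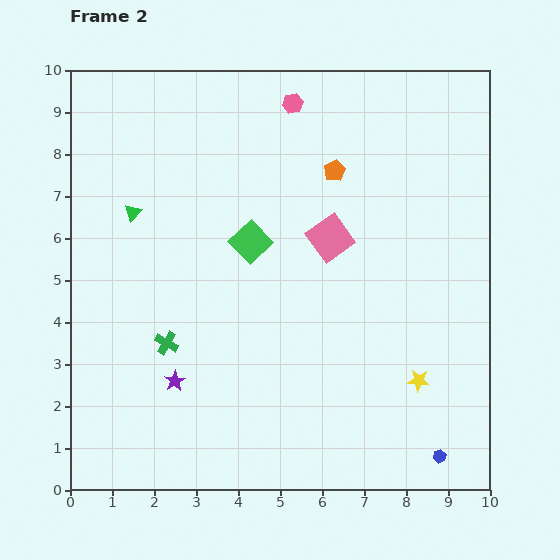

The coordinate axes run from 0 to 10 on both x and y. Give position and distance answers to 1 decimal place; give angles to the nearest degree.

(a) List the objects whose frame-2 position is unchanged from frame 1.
the green triangle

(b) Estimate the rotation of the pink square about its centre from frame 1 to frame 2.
39° counter-clockwise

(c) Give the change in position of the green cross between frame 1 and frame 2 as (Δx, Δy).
(-0.5, 1.1)

The green cross was at (2.8, 2.4) in frame 1 and (2.3, 3.5) in frame 2.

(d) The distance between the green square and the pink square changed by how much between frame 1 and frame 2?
+0.2

Distance in frame 1: 1.7. Distance in frame 2: 1.9.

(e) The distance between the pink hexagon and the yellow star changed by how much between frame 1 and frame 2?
-1.8

Distance in frame 1: 9.0. Distance in frame 2: 7.2.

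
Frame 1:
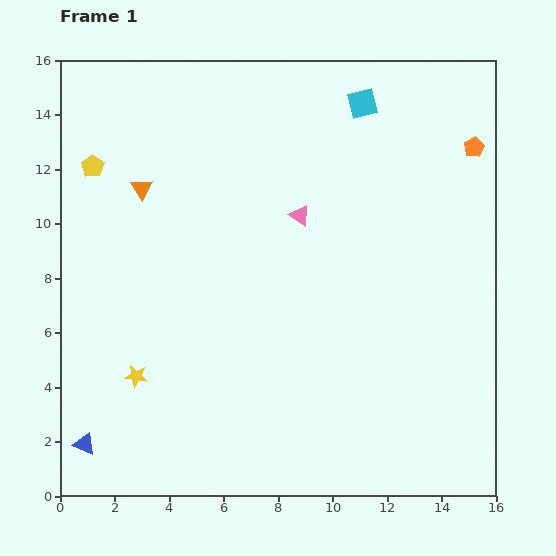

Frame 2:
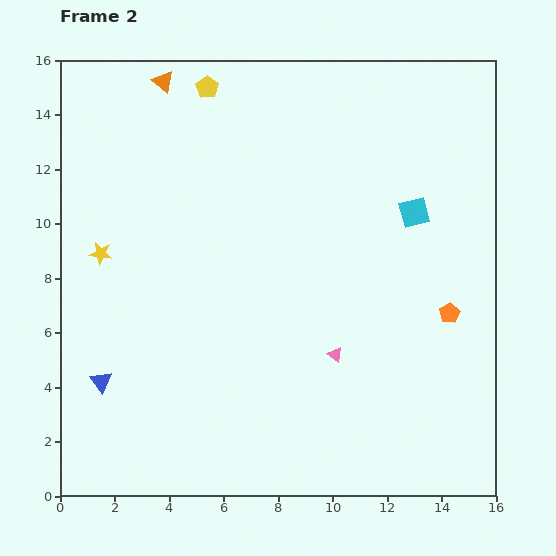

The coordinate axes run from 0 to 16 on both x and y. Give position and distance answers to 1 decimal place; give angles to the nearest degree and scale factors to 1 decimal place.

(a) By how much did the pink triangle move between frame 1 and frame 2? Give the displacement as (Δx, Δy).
(1.3, -5.1)

The pink triangle was at (8.8, 10.3) in frame 1 and (10.1, 5.2) in frame 2.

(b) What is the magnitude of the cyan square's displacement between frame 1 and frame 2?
4.4

The cyan square moved from (11.1, 14.4) to (13.0, 10.4), a distance of √(1.9² + 4.0²) ≈ 4.4.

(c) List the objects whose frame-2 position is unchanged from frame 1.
none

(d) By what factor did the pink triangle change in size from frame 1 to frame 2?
0.7×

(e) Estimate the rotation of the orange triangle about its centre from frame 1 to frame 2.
17° counter-clockwise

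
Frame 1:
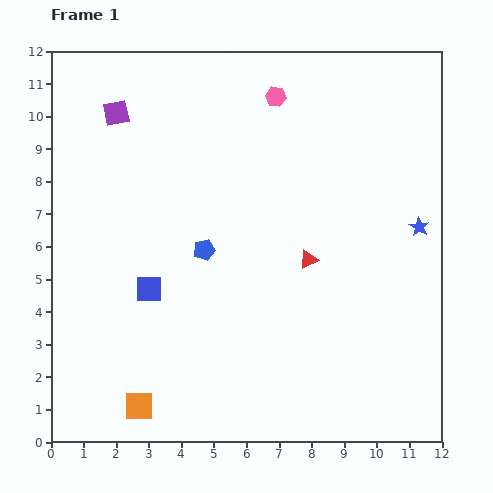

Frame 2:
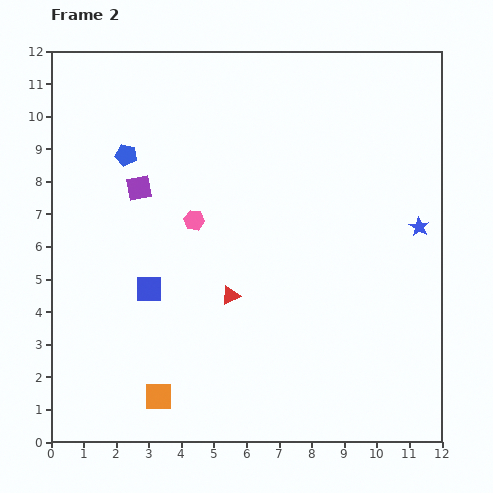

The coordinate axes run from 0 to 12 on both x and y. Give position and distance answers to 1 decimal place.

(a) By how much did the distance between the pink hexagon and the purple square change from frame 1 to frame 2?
-2.9

Distance in frame 1: 4.9. Distance in frame 2: 2.0.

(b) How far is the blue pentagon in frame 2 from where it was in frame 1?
3.8

The blue pentagon moved from (4.7, 5.9) to (2.3, 8.8), a distance of √(2.4² + 2.9²) ≈ 3.8.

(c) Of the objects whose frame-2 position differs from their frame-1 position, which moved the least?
the orange square

(moved 0.7)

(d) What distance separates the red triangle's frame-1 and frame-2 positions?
2.6

The red triangle moved from (7.9, 5.6) to (5.5, 4.5), a distance of √(2.4² + 1.1²) ≈ 2.6.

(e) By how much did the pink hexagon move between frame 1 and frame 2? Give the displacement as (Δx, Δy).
(-2.5, -3.8)

The pink hexagon was at (6.9, 10.6) in frame 1 and (4.4, 6.8) in frame 2.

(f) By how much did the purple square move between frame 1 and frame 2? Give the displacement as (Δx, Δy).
(0.7, -2.3)

The purple square was at (2.0, 10.1) in frame 1 and (2.7, 7.8) in frame 2.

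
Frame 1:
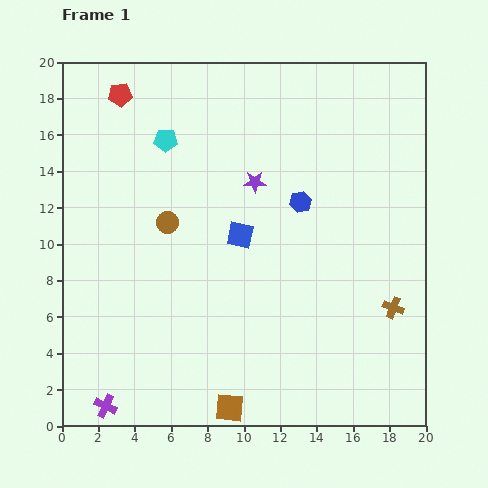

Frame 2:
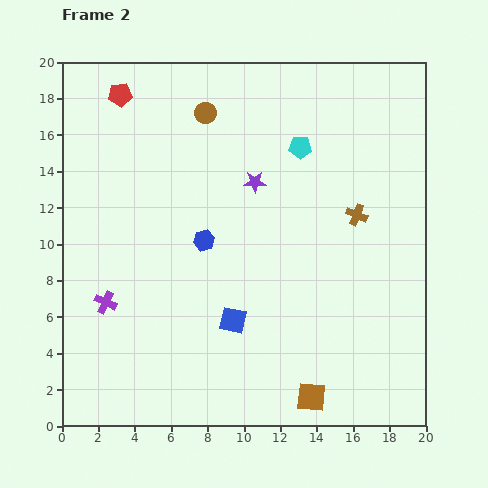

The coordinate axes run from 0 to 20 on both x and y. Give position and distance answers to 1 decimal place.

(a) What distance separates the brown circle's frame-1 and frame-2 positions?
6.4

The brown circle moved from (5.8, 11.2) to (7.9, 17.2), a distance of √(2.1² + 6.0²) ≈ 6.4.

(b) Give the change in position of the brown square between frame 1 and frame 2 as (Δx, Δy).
(4.5, 0.6)

The brown square was at (9.2, 1.0) in frame 1 and (13.7, 1.6) in frame 2.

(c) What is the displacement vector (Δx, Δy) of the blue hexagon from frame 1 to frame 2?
(-5.3, -2.1)

The blue hexagon was at (13.1, 12.3) in frame 1 and (7.8, 10.2) in frame 2.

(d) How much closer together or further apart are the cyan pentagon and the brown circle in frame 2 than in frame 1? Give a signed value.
+1.0

Distance in frame 1: 4.5. Distance in frame 2: 5.5.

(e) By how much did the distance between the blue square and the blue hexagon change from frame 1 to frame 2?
+0.9

Distance in frame 1: 3.8. Distance in frame 2: 4.7.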